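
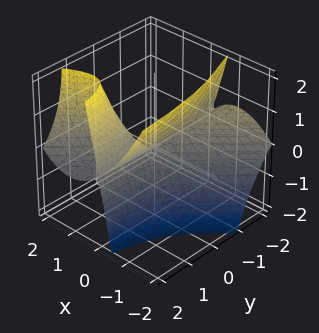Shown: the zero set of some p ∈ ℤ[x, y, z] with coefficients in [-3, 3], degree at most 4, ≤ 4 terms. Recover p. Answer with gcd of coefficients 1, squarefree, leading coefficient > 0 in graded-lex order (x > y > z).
2*x^3 - 2*x^2*y - 2*x*y*z + z^2

(a) Degree: the shape is more complex than any degree-2 surface, so deg p = 3.
(b) Reading off the gridlines: one x-axis crossing is at x = 0; it meets the z-axis at z = 0 (among the integer gridlines); the visible y-axis segment lies entirely on the surface.
(c) These observations pin down the coefficients.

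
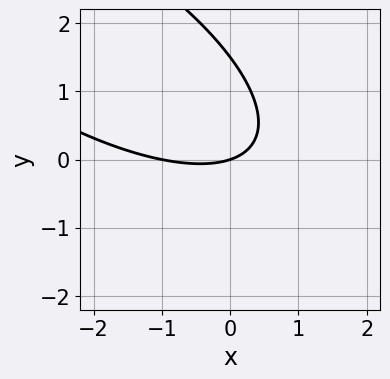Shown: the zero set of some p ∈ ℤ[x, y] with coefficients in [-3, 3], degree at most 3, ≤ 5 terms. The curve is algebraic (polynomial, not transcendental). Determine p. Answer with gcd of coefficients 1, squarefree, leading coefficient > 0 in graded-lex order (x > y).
x^2 + 2*x*y + 2*y^2 + x - 3*y

deg p = 2.
Against the integer gridlines: the x-axis gridline crossings are at x ∈ {-1, 0}; it meets the y-axis at y = 0 (among the integer gridlines).
The integer polynomial consistent with all of this is the stated p.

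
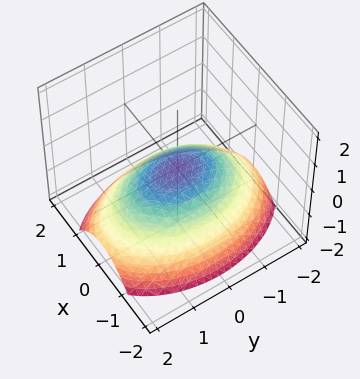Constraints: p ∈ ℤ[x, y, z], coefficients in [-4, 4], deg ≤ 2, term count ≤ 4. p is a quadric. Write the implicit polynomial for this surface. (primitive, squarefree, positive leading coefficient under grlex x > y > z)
2*x^2 + y^2 + 3*z

1. The degree is 2 — a single bowl opening along one axis; a quadric.
2. Symmetries: mirror symmetry y ↦ −y ⇒ only even powers of y; the x ↦ −x reflection is a symmetry, so x appears only in even powers.
3. Checking where it meets the axes: it meets the z-axis at z = 0 (among the integer gridlines); one x-axis crossing is at x = 0; it meets the y-axis at y = 0 (among the integer gridlines).
4. Together with the visible shape, these determine p as stated.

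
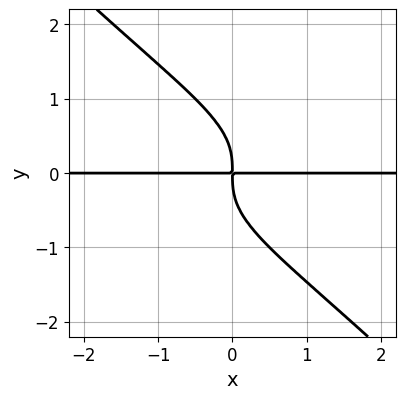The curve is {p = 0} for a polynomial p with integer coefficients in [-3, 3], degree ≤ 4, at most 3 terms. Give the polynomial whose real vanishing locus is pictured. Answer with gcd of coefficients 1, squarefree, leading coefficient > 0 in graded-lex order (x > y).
x*y^3 + y^4 + x*y

First, the degree is 4 — a generic line meets the curve in up to 4 points.
Next, from the axis intercepts and sections: every point of the x-axis in the box is on the curve.
Finally, together with the visible shape, these determine p as stated.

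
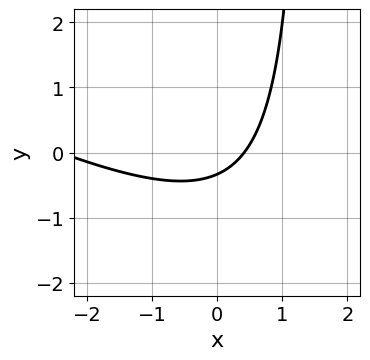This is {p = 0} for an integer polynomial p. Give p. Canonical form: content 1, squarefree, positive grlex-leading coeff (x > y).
x^2 + 2*x*y + 2*x - 3*y - 1

The degree is 2 — no degree-1 curve has this shape.
Solving for integer coefficients yields p as stated.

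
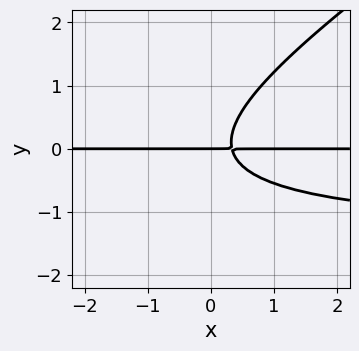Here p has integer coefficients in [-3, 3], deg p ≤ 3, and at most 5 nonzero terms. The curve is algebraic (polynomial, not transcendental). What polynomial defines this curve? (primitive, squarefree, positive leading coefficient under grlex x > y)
2*x*y^2 - 3*y^3 + 3*x*y - y

The degree is 3 — a generic line meets the curve in up to 3 points.
Observable constraints: the visible x-axis segment lies entirely on the curve; it meets the y-axis at y = 0 (among the integer gridlines).
These observations pin down the coefficients.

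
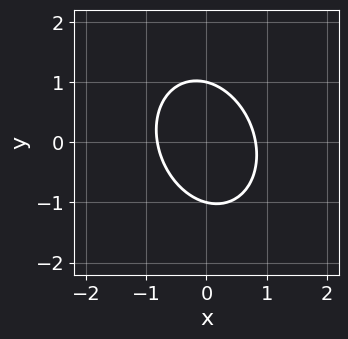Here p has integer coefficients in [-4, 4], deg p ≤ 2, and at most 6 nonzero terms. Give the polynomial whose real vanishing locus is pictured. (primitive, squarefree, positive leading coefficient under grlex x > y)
1. The degree is 2 — the shape is more complex than any degree-1 curve.
2. Checking where it meets the axes: the y-axis gridline crossings are at y ∈ {-1, 1}.
3. Together with the visible shape, these determine p as stated.

3*x^2 + x*y + 2*y^2 - 2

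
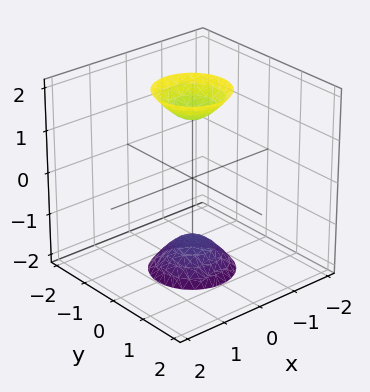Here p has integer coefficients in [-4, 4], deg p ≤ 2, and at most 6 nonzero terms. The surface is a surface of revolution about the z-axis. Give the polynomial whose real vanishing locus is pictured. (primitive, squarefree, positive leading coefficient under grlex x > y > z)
3*x^2 + 3*y^2 - z^2 + 2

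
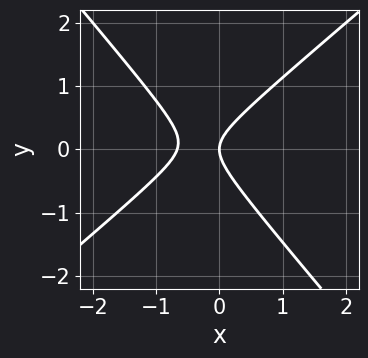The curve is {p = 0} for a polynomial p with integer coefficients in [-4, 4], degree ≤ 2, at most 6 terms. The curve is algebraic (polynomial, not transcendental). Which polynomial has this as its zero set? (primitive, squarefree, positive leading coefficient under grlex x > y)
3*x^2 - x*y - 3*y^2 + 2*x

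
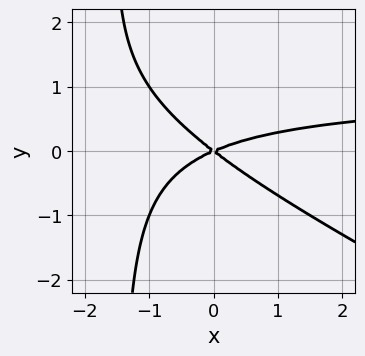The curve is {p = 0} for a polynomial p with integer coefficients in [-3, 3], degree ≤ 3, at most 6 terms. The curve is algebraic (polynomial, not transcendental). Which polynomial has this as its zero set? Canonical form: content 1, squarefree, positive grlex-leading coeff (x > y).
First, the degree is 3 — the shape is more complex than any degree-2 curve.
Then, from the axis intercepts and sections: it meets the y-axis at y = 0 (among the integer gridlines); it crosses the x-axis at the gridline x = 0.
Finally, assembling these constraints gives the stated polynomial.

x^2*y + 2*x*y^2 - x^2 + x*y + 3*y^2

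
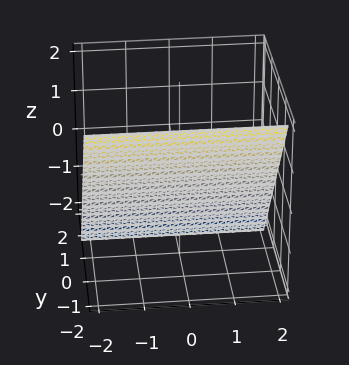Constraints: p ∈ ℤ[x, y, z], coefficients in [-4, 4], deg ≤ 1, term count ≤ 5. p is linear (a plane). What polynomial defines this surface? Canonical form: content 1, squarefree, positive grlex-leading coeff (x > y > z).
1. Degree: the surface is flat (a plane), so deg p = 1.
2. From the visible intercepts: the surface avoids every integer x-axis point in the box; one z-axis crossing is at z = -1.
3. These observations pin down the coefficients.

3*y + 2*z + 2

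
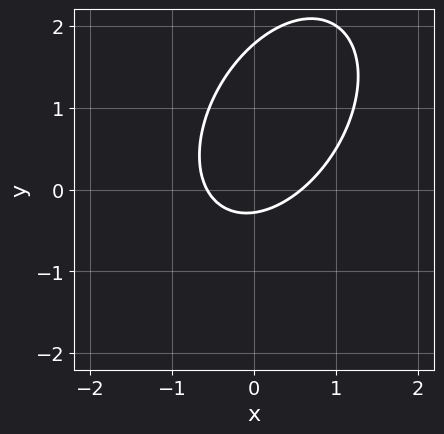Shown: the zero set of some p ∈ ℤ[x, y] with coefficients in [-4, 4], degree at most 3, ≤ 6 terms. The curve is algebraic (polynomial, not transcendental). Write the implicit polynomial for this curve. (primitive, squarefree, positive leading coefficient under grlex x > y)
3*x^2 - 2*x*y + 2*y^2 - 3*y - 1

First, the degree is 2 — the shape is more complex than any degree-1 curve.
Finally, putting this together gives p.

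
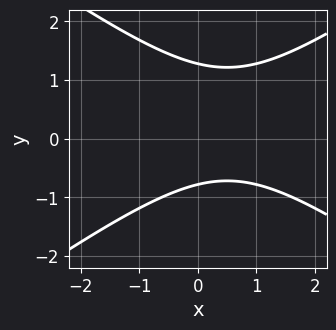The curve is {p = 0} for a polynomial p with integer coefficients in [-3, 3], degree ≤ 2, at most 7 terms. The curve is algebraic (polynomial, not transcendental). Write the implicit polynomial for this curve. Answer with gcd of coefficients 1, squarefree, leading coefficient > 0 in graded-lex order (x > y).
x^2 - 2*y^2 - x + y + 2

deg p = 2. The shape is more complex than any degree-1 curve.
From the axis intercepts and sections: no x-intercept at any integer in the box.
Solving for integer coefficients yields p as stated.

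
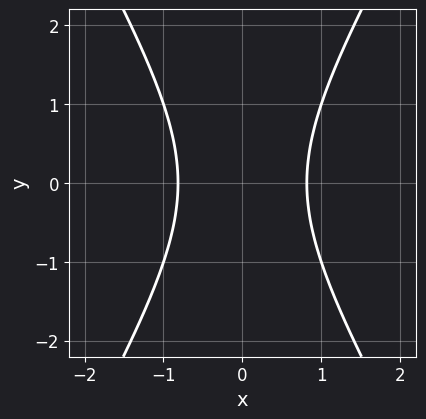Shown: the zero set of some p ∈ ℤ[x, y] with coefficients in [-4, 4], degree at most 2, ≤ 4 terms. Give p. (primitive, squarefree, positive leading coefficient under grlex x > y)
3*x^2 - y^2 - 2

The degree is 2 — a generic line meets the curve in up to 2 points.
Symmetries: mirror symmetry y ↦ −y ⇒ only even powers of y; the x ↦ −x reflection is a symmetry, so x appears only in even powers.
Observable constraints: the curve avoids every integer y-axis point in the box.
These observations pin down the coefficients.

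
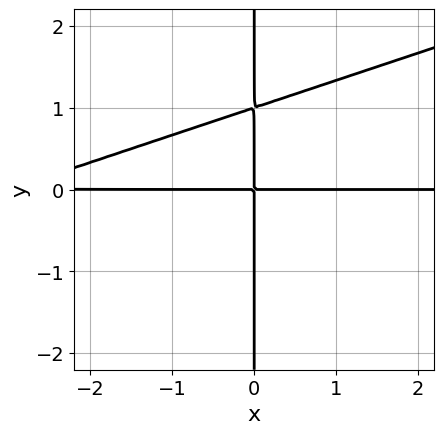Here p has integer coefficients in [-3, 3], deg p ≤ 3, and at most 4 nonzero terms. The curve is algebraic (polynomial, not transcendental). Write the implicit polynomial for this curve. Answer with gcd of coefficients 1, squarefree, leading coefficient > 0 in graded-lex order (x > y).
x^2*y - 3*x*y^2 + 3*x*y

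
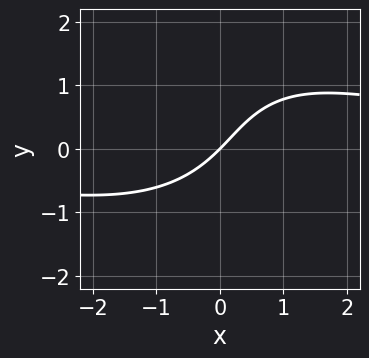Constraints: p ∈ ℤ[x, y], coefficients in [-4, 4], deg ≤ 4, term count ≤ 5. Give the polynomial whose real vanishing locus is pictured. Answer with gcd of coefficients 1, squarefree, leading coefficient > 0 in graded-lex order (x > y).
(a) Degree: a generic line meets the curve in up to 3 points, so deg p = 3.
(b) From the visible intercepts: it meets the x-axis at x = 0 (among the integer gridlines); one y-axis crossing is at y = 0.
(c) The integer polynomial consistent with all of this is the stated p.

x^2*y + y^3 - y^2 - 3*x + 3*y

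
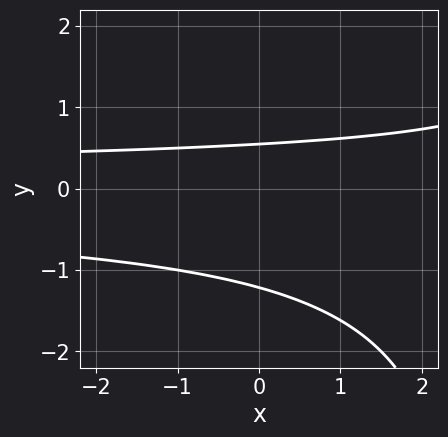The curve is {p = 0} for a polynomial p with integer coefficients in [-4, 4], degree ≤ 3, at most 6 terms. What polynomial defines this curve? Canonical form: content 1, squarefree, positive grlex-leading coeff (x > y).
x*y^2 - 3*y^2 - 2*y + 2

(a) The degree is 3 — no degree-2 curve has this shape.
(b) Reading off the gridlines: it misses every integer gridline on the x-axis.
(c) Together with the visible shape, these determine p as stated.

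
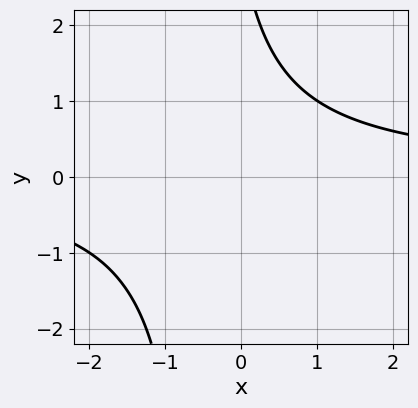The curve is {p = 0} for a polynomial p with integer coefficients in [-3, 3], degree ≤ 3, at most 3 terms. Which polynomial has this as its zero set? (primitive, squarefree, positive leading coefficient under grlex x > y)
(a) deg p = 2.
(b) From the visible intercepts: it misses every integer gridline on the x-axis; no y-intercept at any integer in the box.
(c) Fitting integer coefficients to these (and the overall shape) gives p.

2*x*y + y - 3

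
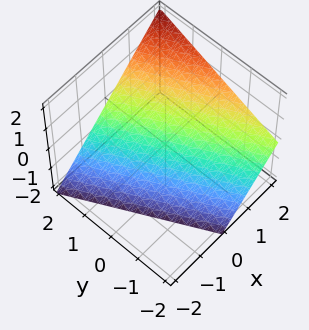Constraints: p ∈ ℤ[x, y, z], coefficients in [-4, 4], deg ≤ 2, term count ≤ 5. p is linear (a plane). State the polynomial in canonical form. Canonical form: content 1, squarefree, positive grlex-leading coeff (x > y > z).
(a) Degree: the surface is flat (a plane), so deg p = 1.
(b) Checking where it meets the axes: it meets the z-axis at z = -1 (among the integer gridlines); one y-axis crossing is at y = 2; it crosses the x-axis at the gridline x = 1.
(c) Assembling these constraints gives the stated polynomial.

2*x + y - 2*z - 2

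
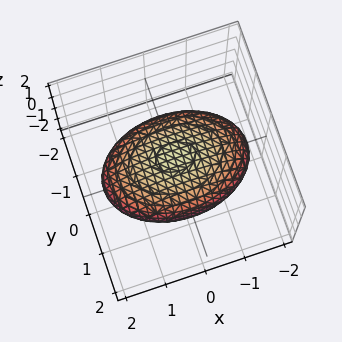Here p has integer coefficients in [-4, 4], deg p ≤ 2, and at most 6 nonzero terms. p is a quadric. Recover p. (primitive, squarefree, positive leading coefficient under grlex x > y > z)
x^2 + 2*y^2 + 3*z^2 - 3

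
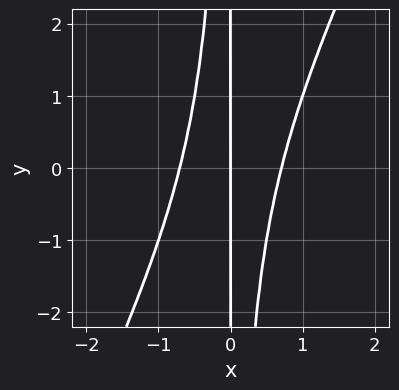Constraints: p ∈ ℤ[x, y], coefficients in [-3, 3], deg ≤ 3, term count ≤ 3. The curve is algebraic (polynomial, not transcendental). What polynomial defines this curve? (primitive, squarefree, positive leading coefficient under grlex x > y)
2*x^3 - x^2*y - x

(a) The degree is 3 — no degree-2 curve has this shape.
(b) Reading off the gridlines: the visible y-axis segment lies entirely on the curve; it crosses the x-axis at the gridline x = 0.
(c) Putting this together gives p.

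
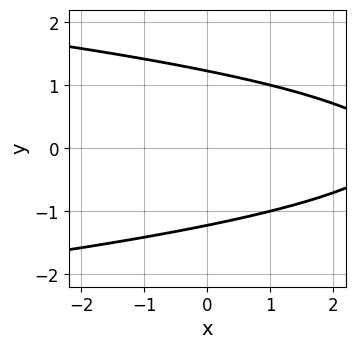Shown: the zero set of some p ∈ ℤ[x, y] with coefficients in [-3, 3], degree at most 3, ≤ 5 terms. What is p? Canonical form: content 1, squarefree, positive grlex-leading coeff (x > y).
1. The degree is 2 — no degree-1 curve has this shape.
2. Symmetries: the y ↦ −y reflection is a symmetry, so y appears only in even powers.
3. From the visible intercepts: it misses every integer gridline on the x-axis.
4. Matching integer coefficients to the picture gives p.

2*y^2 + x - 3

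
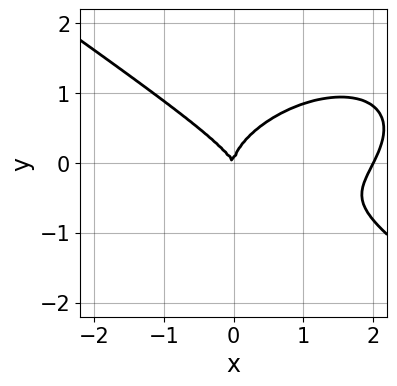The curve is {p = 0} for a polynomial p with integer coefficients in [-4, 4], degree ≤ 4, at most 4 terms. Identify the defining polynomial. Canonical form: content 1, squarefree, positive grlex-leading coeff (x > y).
x^3 + 3*y^3 - 2*x^2 - x*y

1. deg p = 3. A generic line meets the curve in up to 3 points.
2. From the visible intercepts: among the integer gridlines, it crosses the x-axis at x ∈ {0, 2}; one y-axis crossing is at y = 0.
3. Matching integer coefficients to the picture gives p.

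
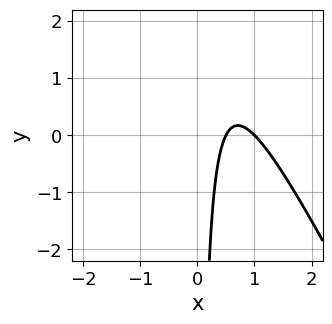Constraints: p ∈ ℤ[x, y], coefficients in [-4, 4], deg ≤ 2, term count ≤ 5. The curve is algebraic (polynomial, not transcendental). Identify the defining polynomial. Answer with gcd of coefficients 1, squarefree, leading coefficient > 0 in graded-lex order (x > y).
deg p = 2.
Checking where it meets the axes: it crosses the x-axis at the gridline x = 1; it misses every integer gridline on the y-axis.
Matching integer coefficients to the picture gives p.

2*x^2 + x*y - 3*x + 1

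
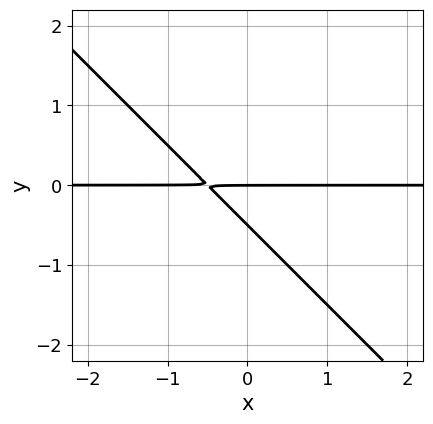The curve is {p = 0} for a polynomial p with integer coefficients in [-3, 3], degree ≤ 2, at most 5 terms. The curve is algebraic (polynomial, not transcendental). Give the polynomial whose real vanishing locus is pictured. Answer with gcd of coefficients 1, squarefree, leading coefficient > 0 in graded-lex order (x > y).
2*x*y + 2*y^2 + y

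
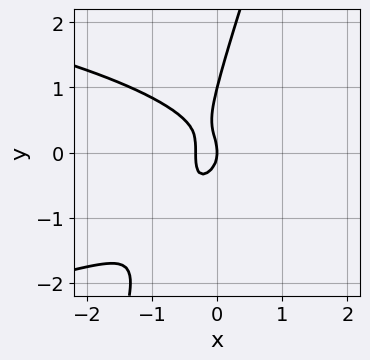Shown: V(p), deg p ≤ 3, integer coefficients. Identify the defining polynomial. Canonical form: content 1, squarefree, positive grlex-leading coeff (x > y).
1. Degree: the shape is more complex than any degree-2 curve, so deg p = 3.
2. Observable constraints: one x-axis crossing is at x = 0; the y-axis gridline crossings are at y ∈ {0, 1}.
3. Assembling these constraints gives the stated polynomial.

3*x*y^2 - y^3 + 3*x^2 + y^2 + x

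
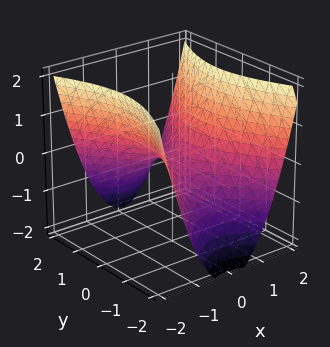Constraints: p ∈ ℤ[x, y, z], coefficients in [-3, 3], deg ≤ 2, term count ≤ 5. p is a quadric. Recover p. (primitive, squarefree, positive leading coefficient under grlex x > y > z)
2*x^2 - y^2 - 2*z

The degree is 2 — a saddle surface; a quadric.
Symmetries: mirror symmetry y ↦ −y ⇒ only even powers of y; it's symmetric under x → −x, forcing even powers of x.
Against the integer gridlines: it meets the y-axis at y = 0 (among the integer gridlines); one x-axis crossing is at x = 0; it meets the z-axis at z = 0 (among the integer gridlines).
Together with the visible shape, these determine p as stated.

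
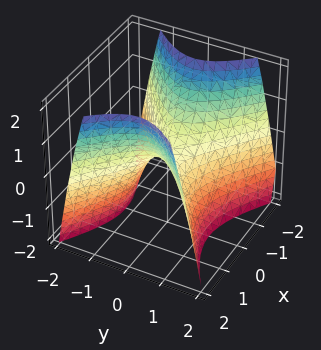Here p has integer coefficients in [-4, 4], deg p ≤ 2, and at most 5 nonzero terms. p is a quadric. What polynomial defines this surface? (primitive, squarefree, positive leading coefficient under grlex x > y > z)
First, deg p = 2.
Then, symmetries: the x ↦ −x reflection is a symmetry, so x appears only in even powers; the y ↦ −y reflection is a symmetry, so y appears only in even powers.
Next, reading off the gridlines: one x-axis crossing is at x = 0; one z-axis crossing is at z = 0; one y-axis crossing is at y = 0.
Finally, putting this together gives p.

2*x^2 - 3*y^2 - 2*z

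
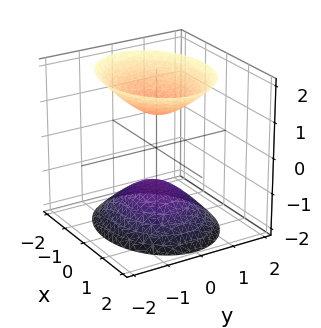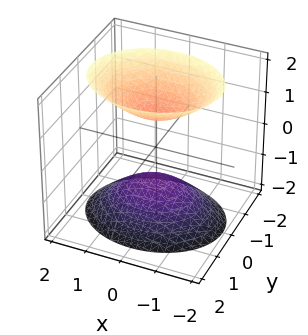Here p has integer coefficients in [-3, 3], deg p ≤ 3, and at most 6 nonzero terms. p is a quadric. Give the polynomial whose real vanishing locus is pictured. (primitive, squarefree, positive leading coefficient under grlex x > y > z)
(a) I count 2 distinct pieces. Treating them together as one polynomial.
(b) The degree is 2 — two sheets facing apart; a quadric.
(c) Symmetries: mirror symmetry z ↦ −z ⇒ only even powers of z; mirror symmetry x ↦ −x ⇒ only even powers of x; mirror symmetry y ↦ −y ⇒ only even powers of y.
(d) Reading off the gridlines: it misses every integer gridline on the y-axis; among the integer gridlines, it crosses the z-axis at z ∈ {-1, 1}; no x-intercept at any integer in the box.
(e) Fitting integer coefficients to these (and the overall shape) gives p.

2*x^2 + 3*y^2 - 2*z^2 + 2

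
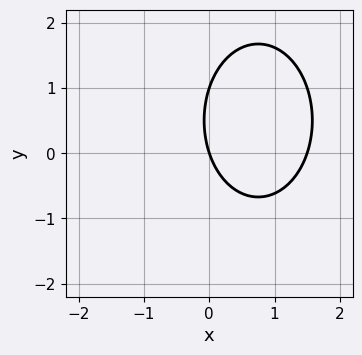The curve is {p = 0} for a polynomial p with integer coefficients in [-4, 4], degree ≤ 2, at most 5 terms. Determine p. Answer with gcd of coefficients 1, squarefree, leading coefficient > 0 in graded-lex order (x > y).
(a) The degree is 2 — the shape is more complex than any degree-1 curve.
(b) Against the integer gridlines: among the integer gridlines, it crosses the y-axis at y ∈ {0, 1}; it crosses the x-axis at the gridline x = 0.
(c) Fitting integer coefficients to these (and the overall shape) gives p.

2*x^2 + y^2 - 3*x - y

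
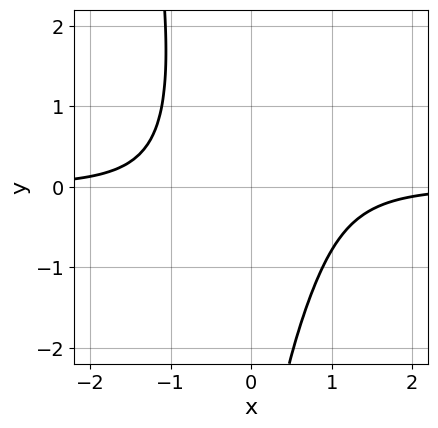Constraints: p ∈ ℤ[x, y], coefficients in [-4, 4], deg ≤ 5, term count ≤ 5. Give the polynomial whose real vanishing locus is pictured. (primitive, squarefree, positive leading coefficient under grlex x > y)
3*x^3*y - x*y^2 + 3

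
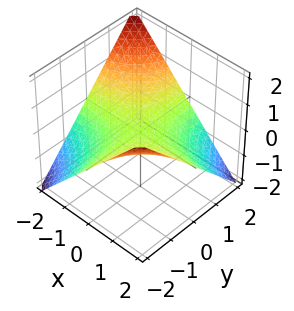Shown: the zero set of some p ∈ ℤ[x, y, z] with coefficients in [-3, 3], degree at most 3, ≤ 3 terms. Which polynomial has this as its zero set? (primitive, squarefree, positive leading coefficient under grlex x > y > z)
Degree: a hyperbolic paraboloid; a quadric, so deg p = 2.
Reading off the gridlines: the visible y-axis segment lies entirely on the surface; the visible x-axis segment lies entirely on the surface; it meets the z-axis at z = 0 (among the integer gridlines).
Fitting integer coefficients to these (and the overall shape) gives p.

x*y + 2*z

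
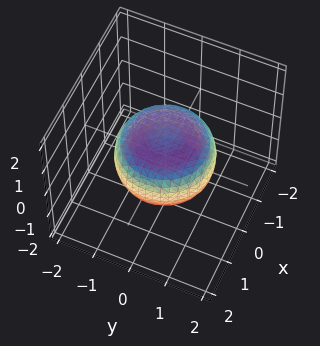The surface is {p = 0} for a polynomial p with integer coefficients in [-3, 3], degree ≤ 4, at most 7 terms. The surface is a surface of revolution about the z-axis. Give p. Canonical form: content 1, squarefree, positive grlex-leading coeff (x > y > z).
deg p = 4. A generic line meets the surface in up to 4 points.
Symmetries: rotational symmetry about the z-axis ⇒ p depends on x, y only through x² + y².
Against the integer gridlines: a circular section at z = 0 has radius between 1 and 2.
Together with the visible shape, these determine p as stated.

x^4 + 2*x^2*y^2 + y^4 - x^2 - y^2 + 2*z^2 - 1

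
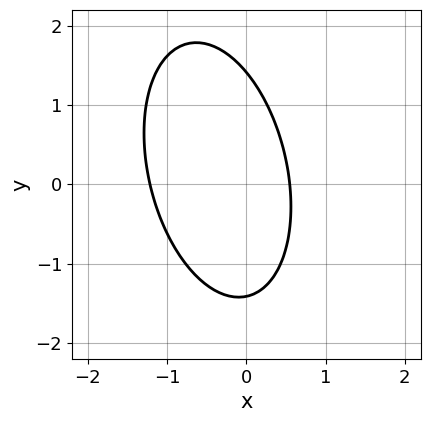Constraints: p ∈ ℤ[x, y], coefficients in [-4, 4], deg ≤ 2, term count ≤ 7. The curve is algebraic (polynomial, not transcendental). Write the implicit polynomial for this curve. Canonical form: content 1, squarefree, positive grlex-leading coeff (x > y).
(a) deg p = 2.
(b) The integer polynomial consistent with all of this is the stated p.

3*x^2 + x*y + y^2 + 2*x - 2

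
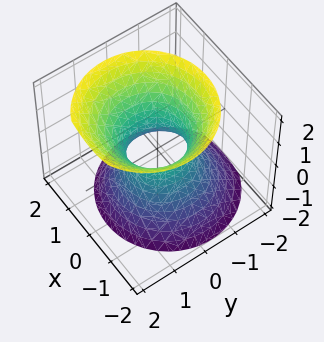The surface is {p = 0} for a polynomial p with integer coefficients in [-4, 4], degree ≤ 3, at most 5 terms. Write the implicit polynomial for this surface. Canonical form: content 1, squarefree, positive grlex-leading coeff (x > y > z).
3*x^2 + 3*y^2 - y*z - 2*z^2 - 2

First, deg p = 2. The shape is more complex than any degree-1 surface.
Then, checking where it meets the axes: no z-intercept at any integer in the box.
Finally, solving for integer coefficients yields p as stated.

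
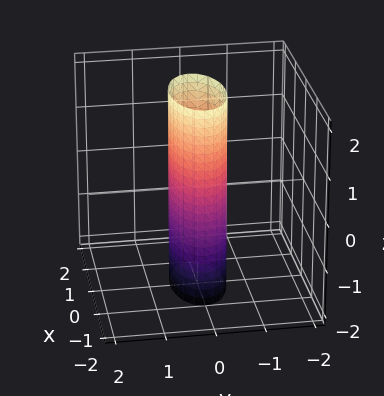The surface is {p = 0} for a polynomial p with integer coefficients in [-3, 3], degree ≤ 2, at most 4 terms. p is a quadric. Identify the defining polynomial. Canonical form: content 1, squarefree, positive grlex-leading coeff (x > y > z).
x^2 + 3*y^2 - 1

1. The degree is 2 — constant cross-section along one axis; a quadric.
2. Symmetries: mirror symmetry z ↦ −z ⇒ only even powers of z; the y ↦ −y reflection is a symmetry, so y appears only in even powers; it's symmetric under x → −x, forcing even powers of x.
3. Reading off the gridlines: the x-axis gridline crossings are at x ∈ {-1, 1}; no z-intercept at any integer in the box.
4. Fitting integer coefficients to these (and the overall shape) gives p.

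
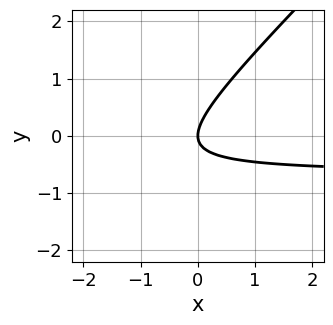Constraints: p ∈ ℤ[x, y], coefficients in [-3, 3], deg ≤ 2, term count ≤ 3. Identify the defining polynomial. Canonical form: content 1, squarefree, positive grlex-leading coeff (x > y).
3*x*y - 3*y^2 + 2*x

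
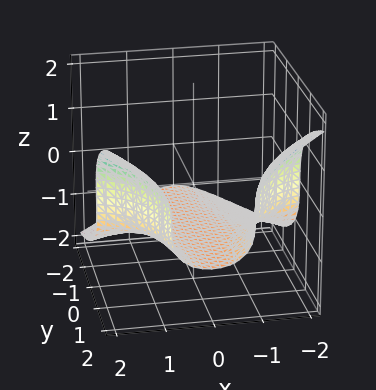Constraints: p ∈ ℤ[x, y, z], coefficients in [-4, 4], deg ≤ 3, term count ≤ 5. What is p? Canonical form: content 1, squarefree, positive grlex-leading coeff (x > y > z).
The degree is 3 — the shape is more complex than any degree-2 surface.
Against the integer gridlines: it meets the z-axis at z = -1 (among the integer gridlines); no x-intercept at any integer in the box; no y-intercept at any integer in the box.
Putting this together gives p.

2*x^2*y - 3*z^3 - 3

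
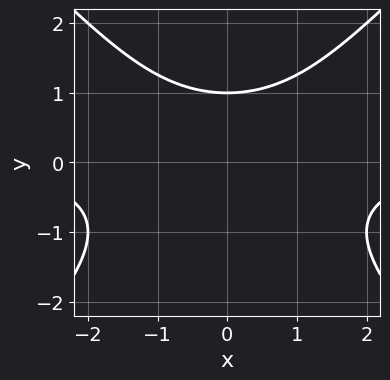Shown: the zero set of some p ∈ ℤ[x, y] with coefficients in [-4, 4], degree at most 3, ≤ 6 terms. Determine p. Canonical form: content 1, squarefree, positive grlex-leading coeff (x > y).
First, deg p = 3. A generic line meets the curve in up to 3 points.
Then, symmetries: mirror symmetry x ↦ −x ⇒ only even powers of x.
Then, from the visible intercepts: it misses every integer gridline on the x-axis; it meets the y-axis at y = 1 (among the integer gridlines).
Finally, these observations pin down the coefficients.

x^2*y - y^3 - y + 2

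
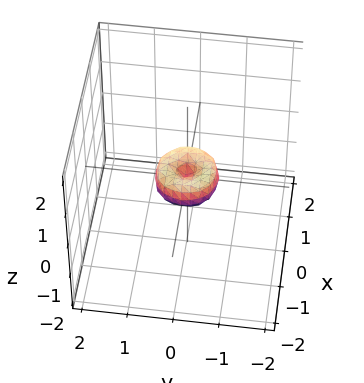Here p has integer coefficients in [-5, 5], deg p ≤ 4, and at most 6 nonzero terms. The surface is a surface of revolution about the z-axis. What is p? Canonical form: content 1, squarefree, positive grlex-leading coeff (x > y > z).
2*x^4 + 4*x^2*y^2 + 2*y^4 - x^2 - y^2 + z^2

First, degree: the shape is more complex than any degree-3 surface, so deg p = 4.
Next, symmetry: the z-axis is an axis of rotation, so x and y enter only as x² + y².
Then, observable constraints: it crosses the y-axis at the gridline y = 0; a circular section at z = 0 has radius between 0 and 1; it crosses the z-axis at the gridline z = 0; it crosses the x-axis at the gridline x = 0.
Finally, matching integer coefficients to the picture gives p.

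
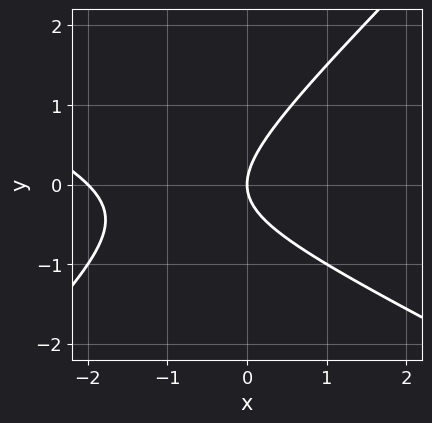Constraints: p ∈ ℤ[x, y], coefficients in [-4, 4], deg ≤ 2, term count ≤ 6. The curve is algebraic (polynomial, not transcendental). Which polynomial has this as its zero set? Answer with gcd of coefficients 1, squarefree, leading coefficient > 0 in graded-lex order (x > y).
Degree: the shape is more complex than any degree-1 curve, so deg p = 2.
Reading off the gridlines: the x-axis gridline crossings are at x ∈ {-2, 0}; one y-axis crossing is at y = 0.
Matching integer coefficients to the picture gives p.

x^2 + x*y - 2*y^2 + 2*x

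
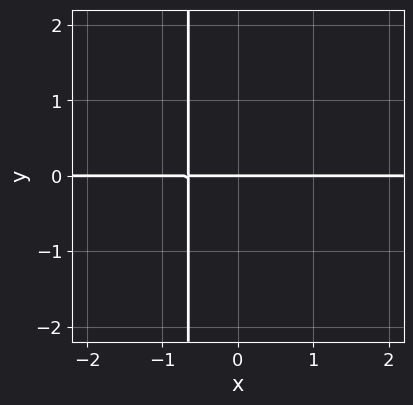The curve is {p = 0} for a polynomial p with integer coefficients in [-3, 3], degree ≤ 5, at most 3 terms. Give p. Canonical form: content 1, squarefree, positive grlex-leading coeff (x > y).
1. Degree: a generic line meets the curve in up to 4 points, so deg p = 4.
2. Reading off the gridlines: it crosses the y-axis at the gridline y = 0; the visible x-axis segment lies entirely on the curve.
3. These observations pin down the coefficients.

2*x^3*y - x^2*y + y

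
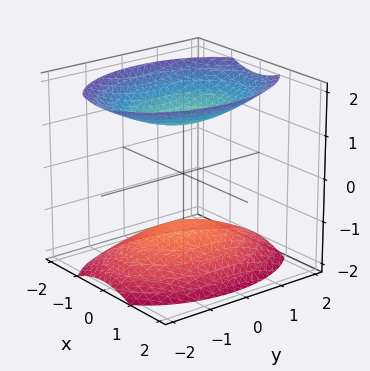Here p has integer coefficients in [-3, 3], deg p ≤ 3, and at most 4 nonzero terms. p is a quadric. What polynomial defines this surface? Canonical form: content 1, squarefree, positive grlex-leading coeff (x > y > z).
2*x^2 + y^2 - 2*z^2 + 3

1. The picture has 2 separate pieces.
2. deg p = 2.
3. Symmetries: the z ↦ −z reflection is a symmetry, so z appears only in even powers; it's symmetric under y → −y, forcing even powers of y; mirror symmetry x ↦ −x ⇒ only even powers of x.
4. From the axis intercepts and sections: the surface avoids every integer y-axis point in the box; it misses every integer gridline on the x-axis.
5. Fitting integer coefficients to these (and the overall shape) gives p.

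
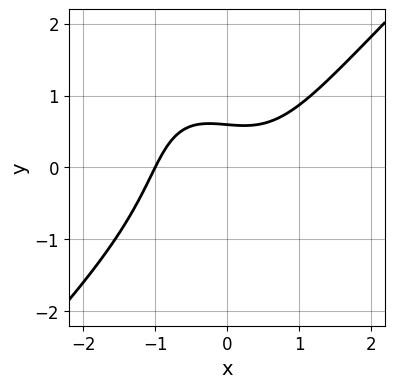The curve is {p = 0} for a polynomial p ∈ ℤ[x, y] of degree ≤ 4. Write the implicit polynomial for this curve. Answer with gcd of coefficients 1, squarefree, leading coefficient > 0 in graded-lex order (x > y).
2*x^3 - x*y^2 - y^3 - 3*y + 2

First, deg p = 3. A generic line meets the curve in up to 3 points.
Next, checking where it meets the axes: one x-axis crossing is at x = -1.
Finally, assembling these constraints gives the stated polynomial.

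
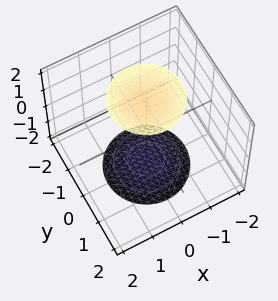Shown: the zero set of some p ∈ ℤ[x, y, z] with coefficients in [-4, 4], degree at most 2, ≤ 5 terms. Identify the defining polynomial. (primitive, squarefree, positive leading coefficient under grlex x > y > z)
x^2 + y^2 - z^2 + 3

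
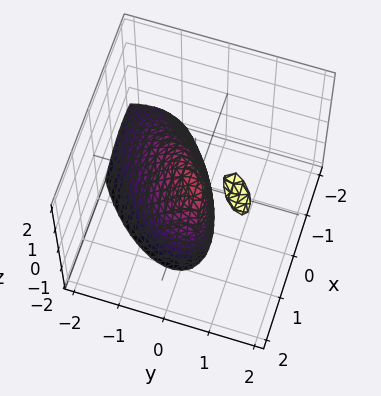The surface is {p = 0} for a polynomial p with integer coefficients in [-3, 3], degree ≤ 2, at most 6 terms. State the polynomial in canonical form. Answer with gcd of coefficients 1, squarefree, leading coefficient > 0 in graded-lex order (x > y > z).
2*x^2 - 3*x*y + 3*y^2 - 2*y*z + z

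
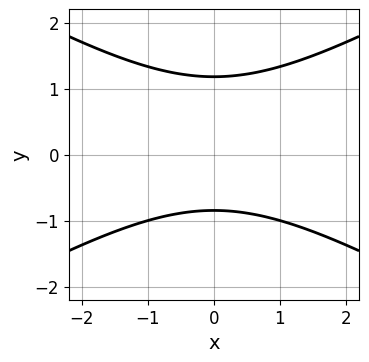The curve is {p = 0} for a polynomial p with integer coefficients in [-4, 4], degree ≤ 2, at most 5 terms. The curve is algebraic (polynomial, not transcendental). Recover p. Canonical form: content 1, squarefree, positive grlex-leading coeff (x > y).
x^2 - 3*y^2 + y + 3

(a) The degree is 2 — a generic line meets the curve in up to 2 points.
(b) Symmetries: mirror symmetry x ↦ −x ⇒ only even powers of x.
(c) Reading off the gridlines: no x-intercept at any integer in the box.
(d) Putting this together gives p.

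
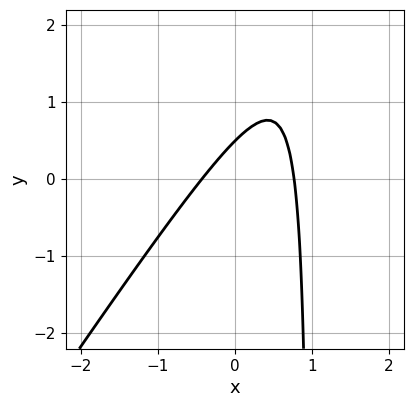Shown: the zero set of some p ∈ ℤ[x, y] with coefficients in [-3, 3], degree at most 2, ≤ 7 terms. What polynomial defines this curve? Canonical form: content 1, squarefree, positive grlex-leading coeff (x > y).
3*x^2 - 2*x*y - x + 2*y - 1

Degree: the shape is more complex than any degree-1 curve, so deg p = 2.
Putting this together gives p.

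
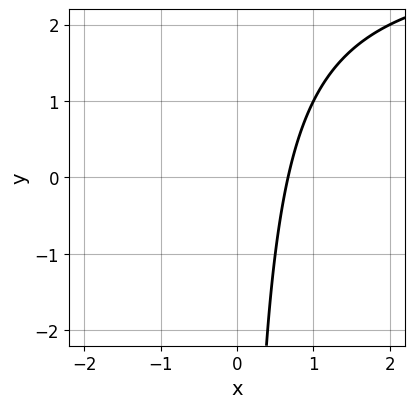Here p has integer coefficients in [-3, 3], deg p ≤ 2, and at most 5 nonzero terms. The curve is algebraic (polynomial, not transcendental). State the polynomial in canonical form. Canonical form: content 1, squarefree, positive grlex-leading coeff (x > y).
First, the degree is 2 — the shape is more complex than any degree-1 curve.
Then, from the axis intercepts and sections: it misses every integer gridline on the y-axis.
Finally, the integer polynomial consistent with all of this is the stated p.

x*y - 3*x + 2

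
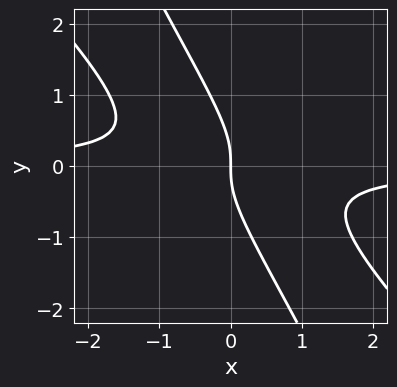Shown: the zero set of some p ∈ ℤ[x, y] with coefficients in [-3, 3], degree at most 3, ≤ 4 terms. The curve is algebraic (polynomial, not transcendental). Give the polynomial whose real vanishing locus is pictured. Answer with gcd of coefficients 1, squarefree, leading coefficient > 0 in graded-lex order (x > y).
2*x^2*y + 3*x*y^2 + y^3 + x

1. deg p = 3. The shape is more complex than any degree-2 curve.
2. Observable constraints: it meets the y-axis at y = 0 (among the integer gridlines); one x-axis crossing is at x = 0.
3. The integer polynomial consistent with all of this is the stated p.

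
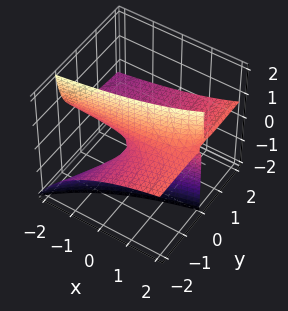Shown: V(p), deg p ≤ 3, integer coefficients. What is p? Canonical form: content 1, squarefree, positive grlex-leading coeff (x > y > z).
x*y + x*z - 3*y*z - 2*z

First, deg p = 2. The shape is more complex than any degree-1 surface.
Then, checking where it meets the axes: every point of the x-axis in the box is on the surface; the visible y-axis segment lies entirely on the surface; one z-axis crossing is at z = 0.
Finally, solving for integer coefficients yields p as stated.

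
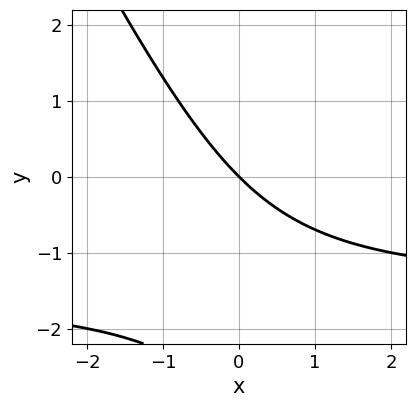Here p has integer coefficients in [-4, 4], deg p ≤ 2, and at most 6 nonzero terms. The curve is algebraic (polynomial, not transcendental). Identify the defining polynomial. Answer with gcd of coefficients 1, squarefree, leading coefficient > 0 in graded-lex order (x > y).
(a) Degree: the shape is more complex than any degree-1 curve, so deg p = 2.
(b) From the axis intercepts and sections: one y-axis crossing is at y = 0; one x-axis crossing is at x = 0.
(c) Putting this together gives p.

2*x*y + y^2 + 3*x + 3*y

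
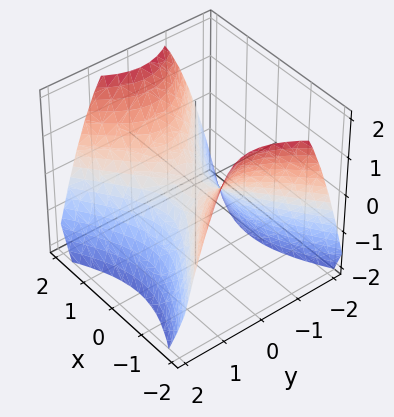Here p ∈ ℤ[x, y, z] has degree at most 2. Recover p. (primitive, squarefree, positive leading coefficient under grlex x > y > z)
2*x^2 - 3*y^2 - 3*z

1. The degree is 2 — a saddle surface; a quadric.
2. Symmetries: the y ↦ −y reflection is a symmetry, so y appears only in even powers; mirror symmetry x ↦ −x ⇒ only even powers of x.
3. Checking where it meets the axes: it crosses the y-axis at the gridline y = 0; it meets the x-axis at x = 0 (among the integer gridlines); one z-axis crossing is at z = 0.
4. The integer polynomial consistent with all of this is the stated p.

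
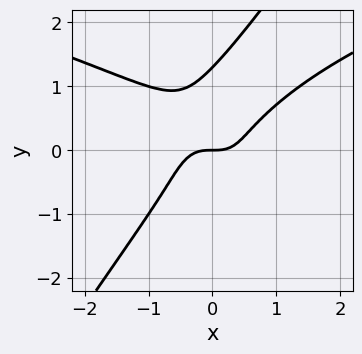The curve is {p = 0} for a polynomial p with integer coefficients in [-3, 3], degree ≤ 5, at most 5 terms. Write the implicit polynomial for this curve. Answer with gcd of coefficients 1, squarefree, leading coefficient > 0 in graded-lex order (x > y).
(a) Degree: no degree-3 curve has this shape, so deg p = 4.
(b) Checking where it meets the axes: it crosses the y-axis at the gridline y = 0; it crosses the x-axis at the gridline x = 0.
(c) Fitting integer coefficients to these (and the overall shape) gives p.

3*x*y^3 - 2*y^4 - 2*x^3 + 2*y^3 + y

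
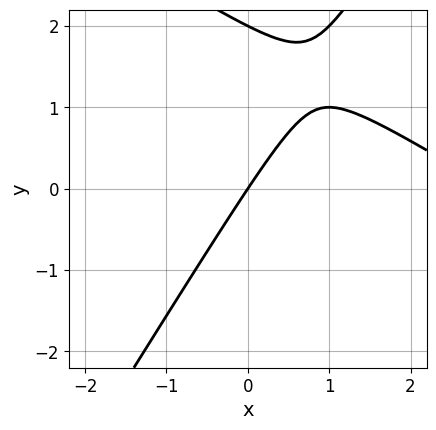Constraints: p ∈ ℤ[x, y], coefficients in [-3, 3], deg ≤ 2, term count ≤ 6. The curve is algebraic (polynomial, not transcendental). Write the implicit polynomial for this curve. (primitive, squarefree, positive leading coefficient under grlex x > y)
x^2 + x*y - y^2 - 3*x + 2*y

First, degree: a generic line meets the curve in up to 2 points, so deg p = 2.
Then, checking where it meets the axes: the y-axis gridline crossings are at y ∈ {0, 2}; it crosses the x-axis at the gridline x = 0.
Finally, together with the visible shape, these determine p as stated.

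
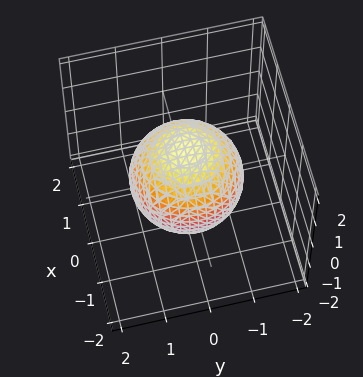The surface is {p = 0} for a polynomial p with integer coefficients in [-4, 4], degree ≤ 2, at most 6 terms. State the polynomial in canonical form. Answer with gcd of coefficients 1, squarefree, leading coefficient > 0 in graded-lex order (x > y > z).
2*x^2 + 2*y^2 + 2*z^2 - 3

First, the degree is 2 — bounded and convex; a quadric.
Then, symmetries: the z ↦ −z reflection is a symmetry, so z appears only in even powers; rotational symmetry about the z-axis ⇒ p depends on x, y only through x² + y².
Then, against the integer gridlines: a circular section at z = 1 has radius between 0 and 1.
Finally, assembling these constraints gives the stated polynomial.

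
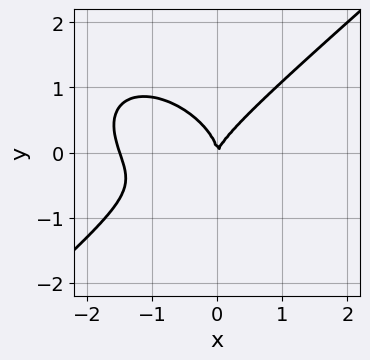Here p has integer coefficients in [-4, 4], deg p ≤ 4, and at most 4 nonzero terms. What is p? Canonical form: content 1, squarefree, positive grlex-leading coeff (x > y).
2*x^3 - 3*y^3 + 3*x^2 - x*y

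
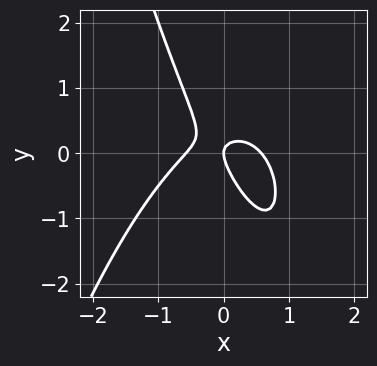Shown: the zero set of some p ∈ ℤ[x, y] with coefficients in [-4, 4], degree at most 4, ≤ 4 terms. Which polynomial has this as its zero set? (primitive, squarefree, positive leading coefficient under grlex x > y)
3*x^3 + 3*x*y + 2*y^2 - x

Degree: the shape is more complex than any degree-2 curve, so deg p = 3.
From the visible intercepts: it meets the x-axis at x = 0 (among the integer gridlines); one y-axis crossing is at y = 0.
These observations pin down the coefficients.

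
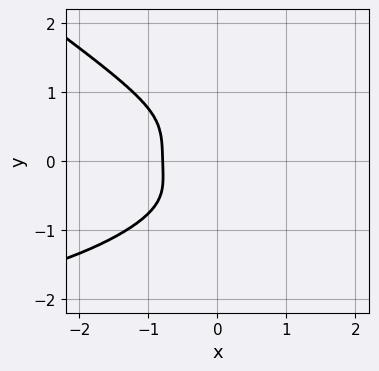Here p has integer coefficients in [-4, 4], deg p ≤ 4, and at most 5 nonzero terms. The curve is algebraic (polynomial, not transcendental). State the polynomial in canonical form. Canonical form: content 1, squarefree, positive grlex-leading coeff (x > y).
The degree is 4 — no degree-3 curve has this shape.
Reading off the gridlines: the curve avoids every integer y-axis point in the box.
Matching integer coefficients to the picture gives p.

x^3*y + 3*y^4 + 2*x^3 + x^2*y + 1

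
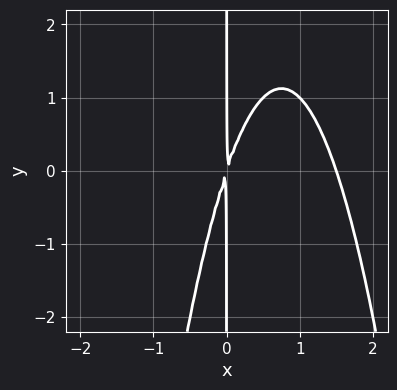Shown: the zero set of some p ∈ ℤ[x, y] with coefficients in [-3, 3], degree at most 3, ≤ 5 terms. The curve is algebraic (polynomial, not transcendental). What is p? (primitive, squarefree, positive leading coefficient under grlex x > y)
2*x^3 - 3*x^2 + x*y

Degree: the shape is more complex than any degree-2 curve, so deg p = 3.
Checking where it meets the axes: every point of the y-axis in the box is on the curve.
Fitting integer coefficients to these (and the overall shape) gives p.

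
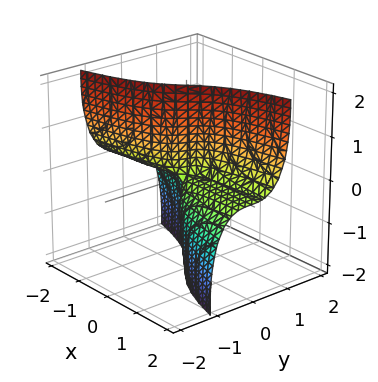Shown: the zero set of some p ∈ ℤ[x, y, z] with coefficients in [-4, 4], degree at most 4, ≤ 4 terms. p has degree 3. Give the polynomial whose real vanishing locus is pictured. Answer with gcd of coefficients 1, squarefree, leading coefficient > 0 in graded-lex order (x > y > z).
1. Degree: the shape is more complex than any degree-2 surface, so deg p = 3.
2. From the axis intercepts and sections: every point of the x-axis in the box is on the surface; every point of the z-axis in the box is on the surface; it crosses the y-axis at the gridline y = 0.
3. Solving for integer coefficients yields p as stated.

3*y^3 + y*z^2 - 2*x*z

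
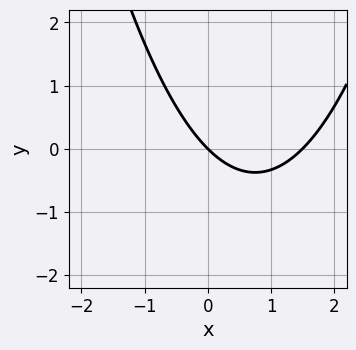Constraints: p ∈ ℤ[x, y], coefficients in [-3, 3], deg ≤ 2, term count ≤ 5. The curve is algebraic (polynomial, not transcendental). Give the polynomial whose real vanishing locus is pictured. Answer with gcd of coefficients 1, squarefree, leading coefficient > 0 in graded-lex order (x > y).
2*x^2 - 3*x - 3*y

1. The degree is 2 — a generic line meets the curve in up to 2 points.
2. Against the integer gridlines: one x-axis crossing is at x = 0; one y-axis crossing is at y = 0.
3. Matching integer coefficients to the picture gives p.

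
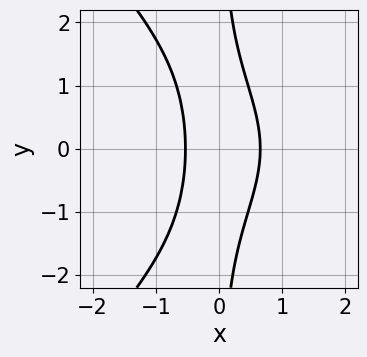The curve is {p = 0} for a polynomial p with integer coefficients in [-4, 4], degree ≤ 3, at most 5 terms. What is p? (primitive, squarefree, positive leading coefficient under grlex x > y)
First, degree: no degree-2 curve has this shape, so deg p = 3.
Then, symmetries: mirror symmetry y ↦ −y ⇒ only even powers of y.
Next, observable constraints: no y-intercept at any integer in the box.
Finally, together with the visible shape, these determine p as stated.

x^3 - x*y^2 - 3*x^2 + 1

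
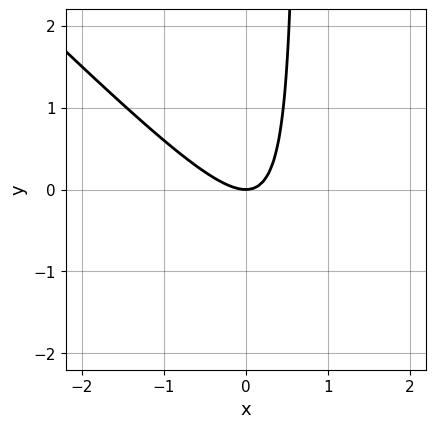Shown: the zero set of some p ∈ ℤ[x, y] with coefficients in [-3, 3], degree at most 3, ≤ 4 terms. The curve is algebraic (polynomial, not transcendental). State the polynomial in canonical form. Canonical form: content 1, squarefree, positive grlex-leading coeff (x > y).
(a) deg p = 2.
(b) From the axis intercepts and sections: it meets the x-axis at x = 0 (among the integer gridlines); it meets the y-axis at y = 0 (among the integer gridlines).
(c) These observations pin down the coefficients.

3*x^2 + 3*x*y - 2*y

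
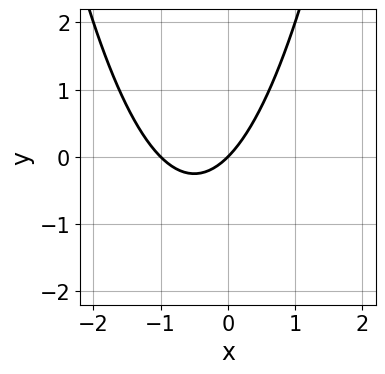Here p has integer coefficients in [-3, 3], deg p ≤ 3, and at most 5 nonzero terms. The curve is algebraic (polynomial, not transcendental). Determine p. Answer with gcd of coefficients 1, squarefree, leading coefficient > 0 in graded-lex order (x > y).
(a) deg p = 2. A generic line meets the curve in up to 2 points.
(b) Checking where it meets the axes: one y-axis crossing is at y = 0; among the integer gridlines, it crosses the x-axis at x ∈ {-1, 0}.
(c) These observations pin down the coefficients.

x^2 + x - y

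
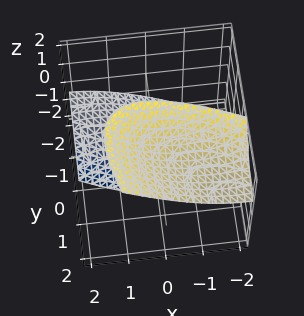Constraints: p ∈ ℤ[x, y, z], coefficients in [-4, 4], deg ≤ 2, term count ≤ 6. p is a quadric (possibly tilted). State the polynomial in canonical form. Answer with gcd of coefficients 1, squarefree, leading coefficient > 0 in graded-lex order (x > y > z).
x^2 + 2*x*y + y^2 - 2*y*z - z^2 + 3

First, there are 2 components.
Then, degree: no degree-1 surface has this shape, so deg p = 2.
Then, observable constraints: no x-intercept at any integer in the box; the surface avoids every integer y-axis point in the box.
Finally, fitting integer coefficients to these (and the overall shape) gives p.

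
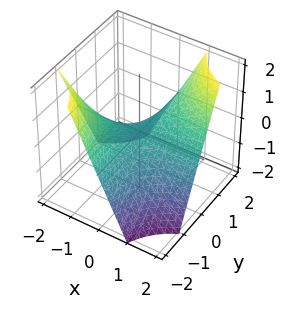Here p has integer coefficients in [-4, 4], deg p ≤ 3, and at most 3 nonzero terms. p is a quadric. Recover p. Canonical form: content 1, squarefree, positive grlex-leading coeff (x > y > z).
x*y - z

1. deg p = 2. A saddle surface; a quadric.
2. Observable constraints: the visible x-axis segment lies entirely on the surface; every point of the y-axis in the box is on the surface; it meets the z-axis at z = 0 (among the integer gridlines).
3. Fitting integer coefficients to these (and the overall shape) gives p.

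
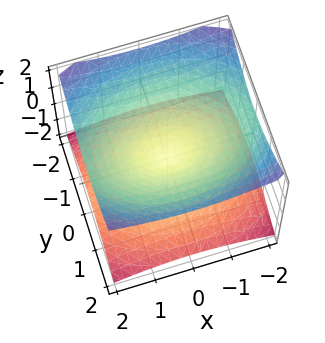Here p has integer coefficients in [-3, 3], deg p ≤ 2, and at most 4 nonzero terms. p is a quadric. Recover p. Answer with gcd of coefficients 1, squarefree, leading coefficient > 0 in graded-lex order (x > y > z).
x^2 + 2*y^2 - 3*z^2

Degree: two nappes meeting at a single point; a quadric, so deg p = 2.
Symmetries: it's symmetric under z → −z, forcing even powers of z; it's symmetric under y → −y, forcing even powers of y; it's symmetric under x → −x, forcing even powers of x.
From the visible intercepts: one x-axis crossing is at x = 0; it meets the z-axis at z = 0 (among the integer gridlines); one y-axis crossing is at y = 0.
Matching integer coefficients to the picture gives p.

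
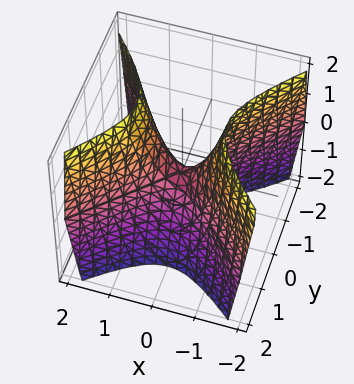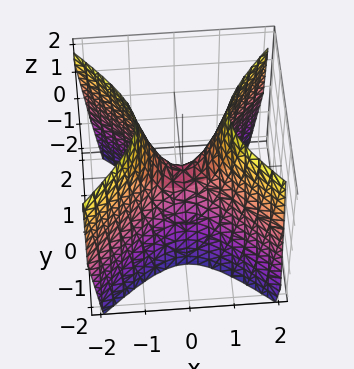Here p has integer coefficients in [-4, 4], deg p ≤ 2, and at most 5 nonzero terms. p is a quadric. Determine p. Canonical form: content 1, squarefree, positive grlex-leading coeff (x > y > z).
2*x^2 - 2*y^2 - z

1. Degree: a hyperbolic paraboloid; a quadric, so deg p = 2.
2. Symmetries: mirror symmetry y ↦ −y ⇒ only even powers of y; it's symmetric under x → −x, forcing even powers of x.
3. Checking where it meets the axes: it crosses the z-axis at the gridline z = 0; it crosses the y-axis at the gridline y = 0.
4. Matching integer coefficients to the picture gives p.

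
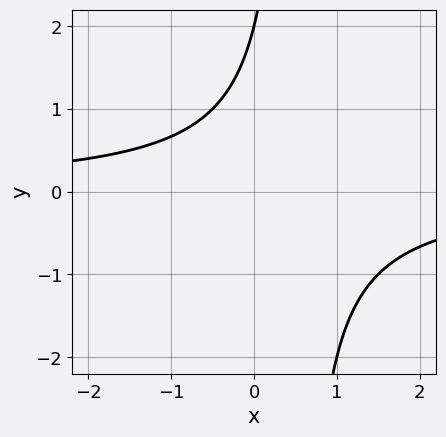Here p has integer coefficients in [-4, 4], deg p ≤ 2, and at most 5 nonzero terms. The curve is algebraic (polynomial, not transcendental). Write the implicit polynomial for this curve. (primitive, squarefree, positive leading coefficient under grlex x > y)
2*x*y - y + 2

1. The degree is 2 — no degree-1 curve has this shape.
2. Against the integer gridlines: it crosses the y-axis at the gridline y = 2; no x-intercept at any integer in the box.
3. Fitting integer coefficients to these (and the overall shape) gives p.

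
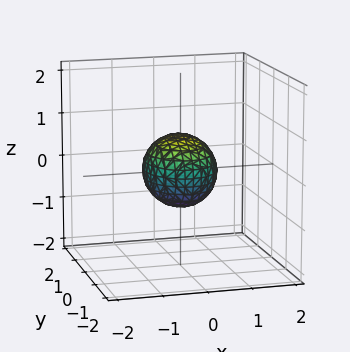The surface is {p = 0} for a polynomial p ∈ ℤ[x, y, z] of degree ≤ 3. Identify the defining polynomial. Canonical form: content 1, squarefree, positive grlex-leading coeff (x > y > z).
deg p = 2. Bounded and convex; a quadric.
Symmetries: the z ↦ −z reflection is a symmetry, so z appears only in even powers; the y ↦ −y reflection is a symmetry, so y appears only in even powers; the x ↦ −x reflection is a symmetry, so x appears only in even powers.
Observable constraints: among the integer gridlines, it crosses the y-axis at y ∈ {-1, 1}.
Fitting integer coefficients to these (and the overall shape) gives p.

3*x^2 + 2*y^2 + 3*z^2 - 2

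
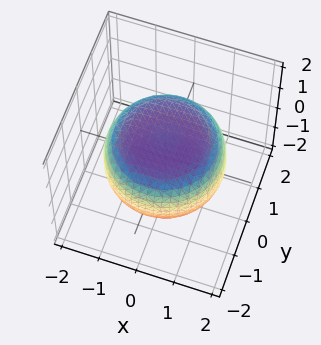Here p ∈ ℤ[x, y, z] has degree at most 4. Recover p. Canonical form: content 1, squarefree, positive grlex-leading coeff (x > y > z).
First, the degree is 4 — a generic line meets the surface in up to 4 points.
Then, symmetries: the z-axis is an axis of rotation, so x and y enter only as x² + y².
Then, against the integer gridlines: a circular section at z = -1 has radius exactly 1; among the integer gridlines, it crosses the z-axis at z ∈ {-1, 1}.
Finally, these observations pin down the coefficients.

x^4 + 2*x^2*y^2 + y^4 - x^2 - y^2 + 3*z^2 - 3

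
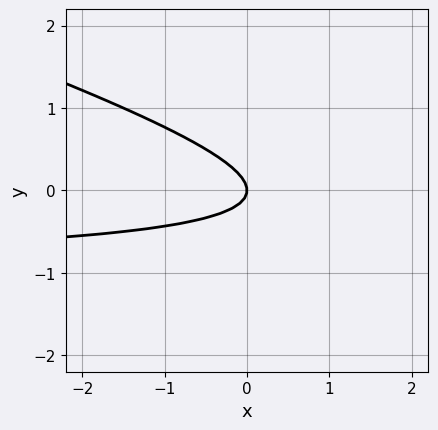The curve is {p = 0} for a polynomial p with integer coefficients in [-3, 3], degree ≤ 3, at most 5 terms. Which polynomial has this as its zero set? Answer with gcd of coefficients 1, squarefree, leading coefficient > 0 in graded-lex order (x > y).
x*y + 3*y^2 + x

The degree is 2 — a generic line meets the curve in up to 2 points.
From the axis intercepts and sections: it meets the y-axis at y = 0 (among the integer gridlines); one x-axis crossing is at x = 0.
Matching integer coefficients to the picture gives p.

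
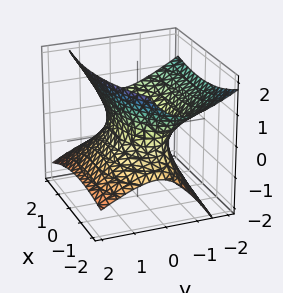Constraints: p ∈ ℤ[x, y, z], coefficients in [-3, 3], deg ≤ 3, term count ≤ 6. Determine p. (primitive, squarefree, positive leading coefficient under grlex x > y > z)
Degree: a generic line meets the surface in up to 2 points, so deg p = 2.
Against the integer gridlines: no z-intercept at any integer in the box.
Fitting integer coefficients to these (and the overall shape) gives p.

x^2 - x*z + 3*y^2 + 3*y*z - 3*z^2 - 2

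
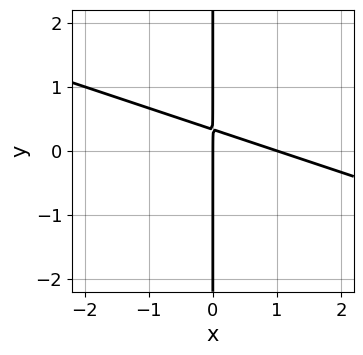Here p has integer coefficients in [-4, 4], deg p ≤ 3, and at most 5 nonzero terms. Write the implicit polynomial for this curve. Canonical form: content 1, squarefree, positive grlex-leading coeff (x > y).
x^2 + 3*x*y - x

(a) Degree: the shape is more complex than any degree-1 curve, so deg p = 2.
(b) Observable constraints: among the integer gridlines, it crosses the x-axis at x ∈ {0, 1}; every point of the y-axis in the box is on the curve.
(c) The integer polynomial consistent with all of this is the stated p.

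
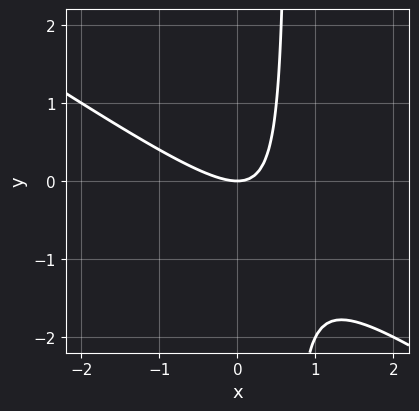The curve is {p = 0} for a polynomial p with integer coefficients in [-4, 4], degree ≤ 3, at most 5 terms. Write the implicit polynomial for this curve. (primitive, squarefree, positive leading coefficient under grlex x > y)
2*x^2 + 3*x*y - 2*y

1. deg p = 2. No degree-1 curve has this shape.
2. Checking where it meets the axes: it crosses the y-axis at the gridline y = 0; one x-axis crossing is at x = 0.
3. Matching integer coefficients to the picture gives p.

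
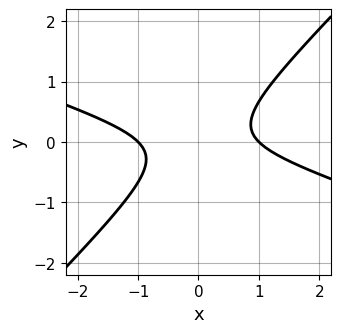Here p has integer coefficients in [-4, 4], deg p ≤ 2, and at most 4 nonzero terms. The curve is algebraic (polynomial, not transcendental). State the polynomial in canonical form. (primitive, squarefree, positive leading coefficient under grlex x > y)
1. Degree: a generic line meets the curve in up to 2 points, so deg p = 2.
2. From the axis intercepts and sections: it misses every integer gridline on the y-axis; the x-axis gridline crossings are at x ∈ {-1, 1}.
3. Assembling these constraints gives the stated polynomial.

x^2 + 2*x*y - 3*y^2 - 1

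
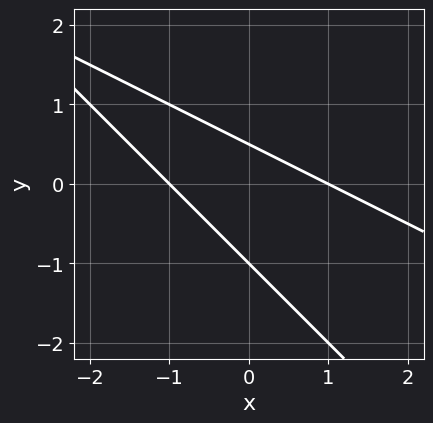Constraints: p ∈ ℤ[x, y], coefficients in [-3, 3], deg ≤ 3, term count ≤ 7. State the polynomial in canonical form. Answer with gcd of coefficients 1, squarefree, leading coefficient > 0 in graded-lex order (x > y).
x^2 + 3*x*y + 2*y^2 + y - 1

deg p = 2.
From the axis intercepts and sections: it meets the y-axis at y = -1 (among the integer gridlines); the x-axis gridline crossings are at x ∈ {-1, 1}.
Matching integer coefficients to the picture gives p.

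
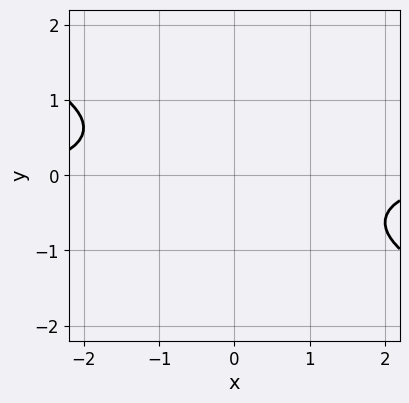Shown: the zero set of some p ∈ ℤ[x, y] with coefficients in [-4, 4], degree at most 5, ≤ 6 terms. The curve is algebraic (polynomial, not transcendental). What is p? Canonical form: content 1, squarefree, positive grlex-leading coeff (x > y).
x^3*y + x^2*y^2 + 3*y^4 + 3

The degree is 4 — a generic line meets the curve in up to 4 points.
Against the integer gridlines: the curve avoids every integer x-axis point in the box; it misses every integer gridline on the y-axis.
The integer polynomial consistent with all of this is the stated p.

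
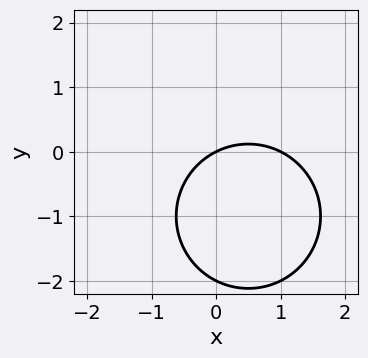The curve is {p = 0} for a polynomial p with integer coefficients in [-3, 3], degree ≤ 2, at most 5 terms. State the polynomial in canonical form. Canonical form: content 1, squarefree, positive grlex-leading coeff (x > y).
deg p = 2. The shape is more complex than any degree-1 curve.
From the axis intercepts and sections: the y-axis gridline crossings are at y ∈ {-2, 0}; among the integer gridlines, it crosses the x-axis at x ∈ {0, 1}.
The integer polynomial consistent with all of this is the stated p.

x^2 + y^2 - x + 2*y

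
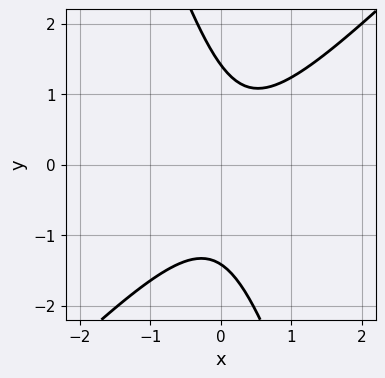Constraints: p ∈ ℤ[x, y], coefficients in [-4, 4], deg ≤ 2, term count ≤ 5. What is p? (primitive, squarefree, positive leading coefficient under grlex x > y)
(a) The degree is 2 — the shape is more complex than any degree-1 curve.
(b) Against the integer gridlines: the curve avoids every integer x-axis point in the box.
(c) Putting this together gives p.

3*x^2 - 2*x*y - y^2 - x + 2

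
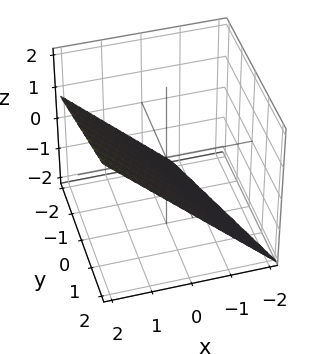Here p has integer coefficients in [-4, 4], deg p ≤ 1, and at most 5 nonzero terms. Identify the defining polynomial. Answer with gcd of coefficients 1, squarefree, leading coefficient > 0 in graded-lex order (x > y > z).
3*x + y - 3*z - 2

(a) Degree: the surface is flat (a plane), so deg p = 1.
(b) Checking where it meets the axes: it crosses the y-axis at the gridline y = 2.
(c) Assembling these constraints gives the stated polynomial.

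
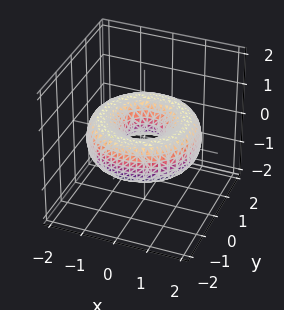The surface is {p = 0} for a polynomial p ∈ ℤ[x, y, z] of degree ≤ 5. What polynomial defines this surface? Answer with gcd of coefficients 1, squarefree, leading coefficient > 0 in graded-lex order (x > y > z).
First, degree: a generic line meets the surface in up to 4 points, so deg p = 4.
Then, by symmetry, the z-axis is an axis of rotation, so x and y enter only as x² + y².
Then, against the integer gridlines: a circular section at z = 0 has radius between 0 and 1; no z-intercept at any integer in the box.
Finally, the integer polynomial consistent with all of this is the stated p.

x^4 + 2*x^2*y^2 + y^4 - 3*x^2 - 3*y^2 + 3*z^2 + 1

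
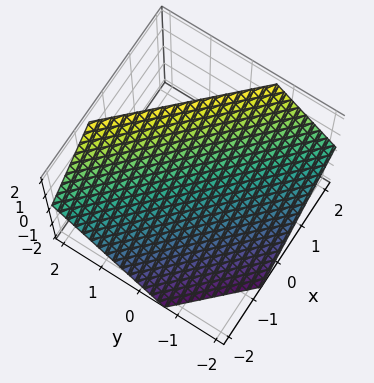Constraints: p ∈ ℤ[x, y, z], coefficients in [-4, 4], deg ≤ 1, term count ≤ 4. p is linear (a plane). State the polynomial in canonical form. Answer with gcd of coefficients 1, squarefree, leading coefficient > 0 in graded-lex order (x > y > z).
3*x + 3*y - 3*z + 2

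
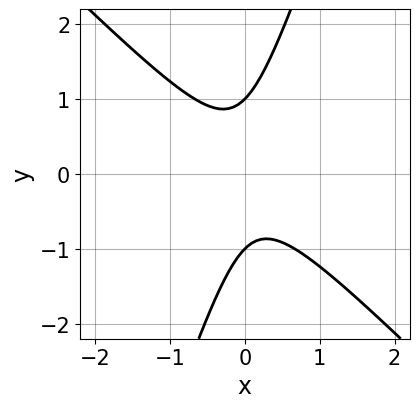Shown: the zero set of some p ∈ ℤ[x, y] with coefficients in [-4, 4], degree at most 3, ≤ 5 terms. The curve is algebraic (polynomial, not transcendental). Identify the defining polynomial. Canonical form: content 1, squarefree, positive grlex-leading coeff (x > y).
deg p = 2. The shape is more complex than any degree-1 curve.
Against the integer gridlines: no x-intercept at any integer in the box; the y-axis gridline crossings are at y ∈ {-1, 1}.
The integer polynomial consistent with all of this is the stated p.

3*x^2 + 2*x*y - y^2 + 1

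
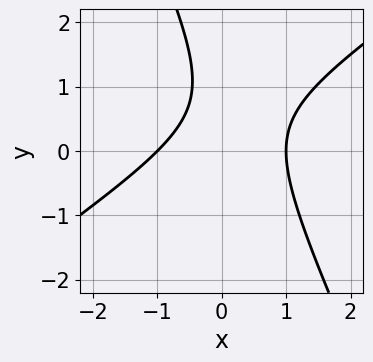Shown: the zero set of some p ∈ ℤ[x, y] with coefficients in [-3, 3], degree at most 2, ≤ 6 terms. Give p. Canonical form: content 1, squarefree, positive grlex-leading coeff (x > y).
3*x^2 - 3*x*y - 2*y^2 + 3*y - 3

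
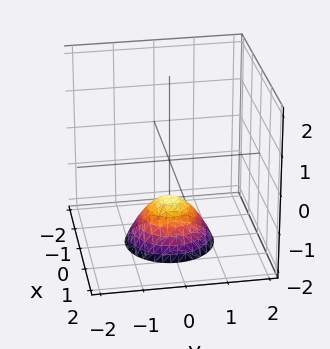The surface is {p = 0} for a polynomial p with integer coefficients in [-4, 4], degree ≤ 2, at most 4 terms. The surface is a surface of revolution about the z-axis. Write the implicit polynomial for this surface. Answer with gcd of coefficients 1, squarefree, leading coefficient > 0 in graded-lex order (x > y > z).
First, degree: no degree-1 surface has this shape, so deg p = 2.
Then, symmetry: the surface is invariant under rotation about z: p = q(x² + y², z).
Next, from the axis intercepts and sections: one z-axis crossing is at z = -1; the surface avoids every integer x-axis point in the box; the surface avoids every integer y-axis point in the box.
Finally, assembling these constraints gives the stated polynomial.

x^2 + y^2 + z + 1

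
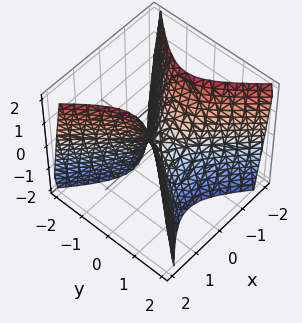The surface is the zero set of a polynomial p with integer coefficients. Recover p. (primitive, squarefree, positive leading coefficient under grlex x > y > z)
Degree: a hyperbolic paraboloid; a quadric, so deg p = 2.
Symmetries: the y ↦ −y reflection is a symmetry, so y appears only in even powers; mirror symmetry x ↦ −x ⇒ only even powers of x.
From the visible intercepts: it meets the y-axis at y = 0 (among the integer gridlines); it crosses the z-axis at the gridline z = 0; it crosses the x-axis at the gridline x = 0.
Together with the visible shape, these determine p as stated.

2*x^2 - 2*y^2 - z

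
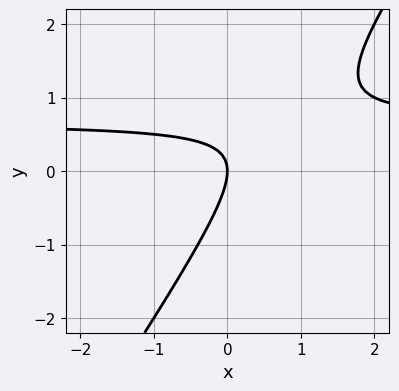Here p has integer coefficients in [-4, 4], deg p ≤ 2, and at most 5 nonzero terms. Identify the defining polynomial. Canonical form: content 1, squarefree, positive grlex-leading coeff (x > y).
3*x*y - 2*y^2 - 2*x

(a) Degree: no degree-1 curve has this shape, so deg p = 2.
(b) From the axis intercepts and sections: one x-axis crossing is at x = 0; it crosses the y-axis at the gridline y = 0.
(c) Fitting integer coefficients to these (and the overall shape) gives p.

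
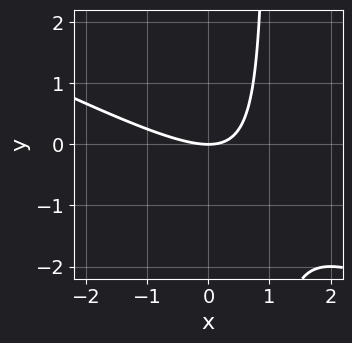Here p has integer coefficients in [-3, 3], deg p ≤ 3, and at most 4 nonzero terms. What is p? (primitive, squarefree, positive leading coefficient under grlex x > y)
x^2 + 2*x*y - 2*y

1. The degree is 2 — no degree-1 curve has this shape.
2. Reading off the gridlines: one y-axis crossing is at y = 0; one x-axis crossing is at x = 0.
3. Together with the visible shape, these determine p as stated.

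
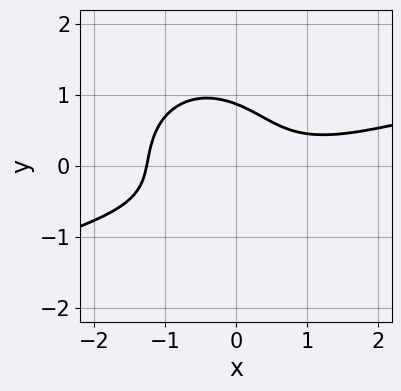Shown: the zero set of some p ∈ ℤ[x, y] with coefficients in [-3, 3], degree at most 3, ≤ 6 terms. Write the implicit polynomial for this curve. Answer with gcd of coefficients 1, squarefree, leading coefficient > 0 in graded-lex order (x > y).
The degree is 3 — no degree-2 curve has this shape.
Putting this together gives p.

x^3 - 3*x^2*y - 3*y^3 - 3*x*y + 2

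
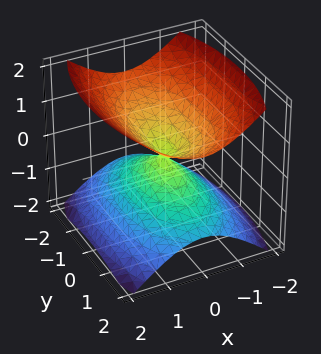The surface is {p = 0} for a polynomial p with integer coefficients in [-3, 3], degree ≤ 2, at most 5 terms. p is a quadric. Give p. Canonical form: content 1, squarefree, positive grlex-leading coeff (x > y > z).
The picture has 2 separate pieces. They look like related sheets of one shape, so recover p as a whole.
deg p = 2. Two nappes meeting at a single point; a quadric.
Symmetries: mirror symmetry y ↦ −y ⇒ only even powers of y; mirror symmetry z ↦ −z ⇒ only even powers of z; the x ↦ −x reflection is a symmetry, so x appears only in even powers.
Reading off the gridlines: it crosses the x-axis at the gridline x = 0; it meets the z-axis at z = 0 (among the integer gridlines).
The integer polynomial consistent with all of this is the stated p.

3*x^2 + y^2 - 3*z^2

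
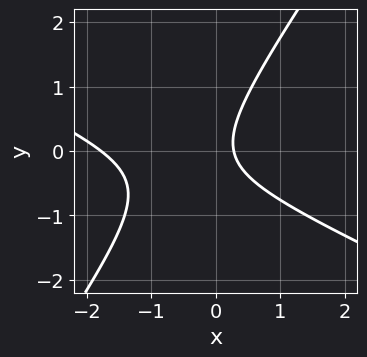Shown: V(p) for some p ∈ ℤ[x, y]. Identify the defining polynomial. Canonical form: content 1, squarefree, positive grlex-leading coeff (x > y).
2*x^2 + 3*x*y - 3*y^2 + 3*x - 1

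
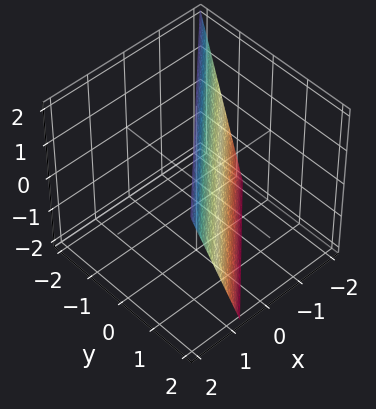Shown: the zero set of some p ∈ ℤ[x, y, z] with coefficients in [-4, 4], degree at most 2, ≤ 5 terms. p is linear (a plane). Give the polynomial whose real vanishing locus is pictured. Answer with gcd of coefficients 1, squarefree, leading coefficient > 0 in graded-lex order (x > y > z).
3*x - 3*y - z + 2

1. The degree is 1 — the surface is flat (a plane).
2. From the visible intercepts: it meets the z-axis at z = 2 (among the integer gridlines).
3. These observations pin down the coefficients.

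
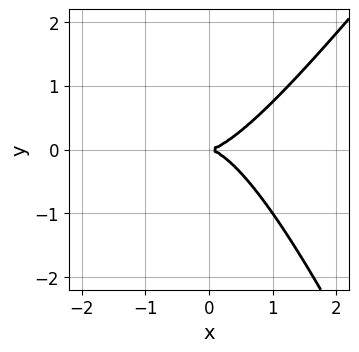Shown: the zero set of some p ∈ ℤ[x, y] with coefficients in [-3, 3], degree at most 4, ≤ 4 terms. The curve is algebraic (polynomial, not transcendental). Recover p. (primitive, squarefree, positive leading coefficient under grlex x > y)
3*x^3 - x^2*y - x*y^2 - 3*y^2

(a) deg p = 3.
(b) Against the integer gridlines: it meets the x-axis at x = 0 (among the integer gridlines); it crosses the y-axis at the gridline y = 0.
(c) Assembling these constraints gives the stated polynomial.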